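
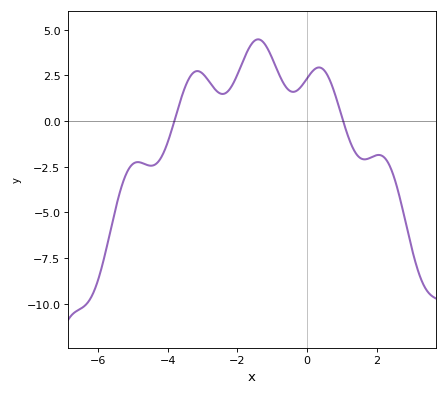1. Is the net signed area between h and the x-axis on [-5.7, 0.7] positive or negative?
positive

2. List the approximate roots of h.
-3.81, 1.04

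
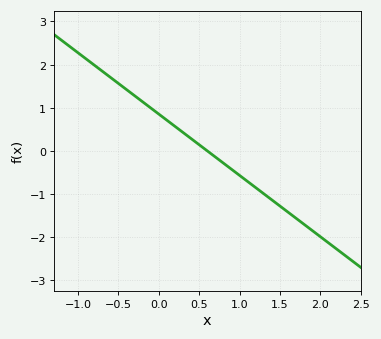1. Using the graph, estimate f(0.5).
0.142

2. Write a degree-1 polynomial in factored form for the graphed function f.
y = -1.42(x - 0.6)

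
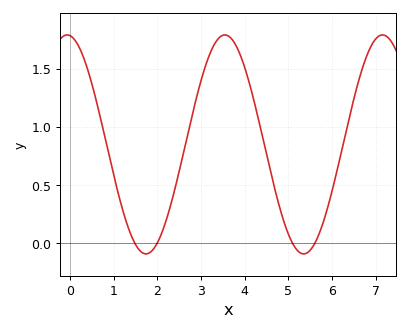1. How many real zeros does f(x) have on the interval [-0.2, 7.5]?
4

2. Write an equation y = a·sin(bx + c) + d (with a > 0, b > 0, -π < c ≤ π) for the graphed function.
y = 0.94sin(1.74x + 1.68) + 0.85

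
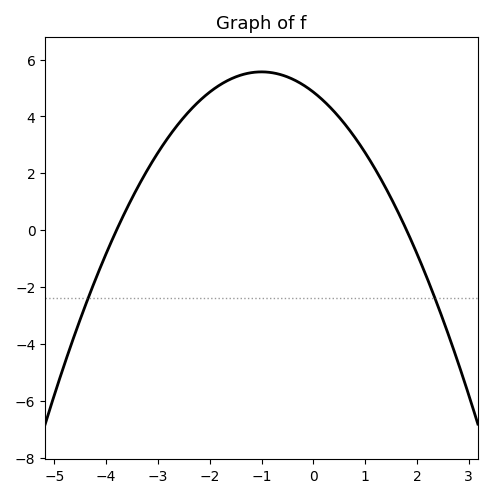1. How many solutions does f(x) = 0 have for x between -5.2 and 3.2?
2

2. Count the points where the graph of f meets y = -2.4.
2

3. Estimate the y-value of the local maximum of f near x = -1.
5.6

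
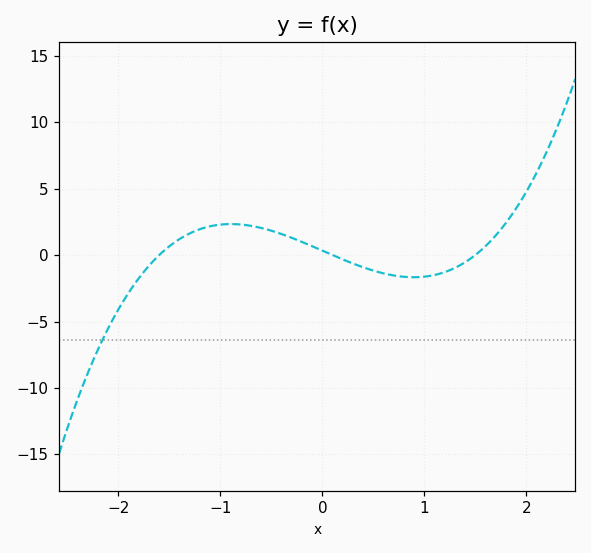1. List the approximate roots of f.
-1.6, 0.1, 1.5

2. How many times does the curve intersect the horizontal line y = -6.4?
1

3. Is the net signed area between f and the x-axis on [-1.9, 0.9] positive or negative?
positive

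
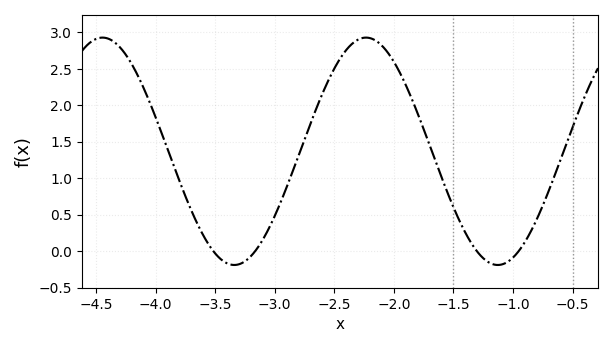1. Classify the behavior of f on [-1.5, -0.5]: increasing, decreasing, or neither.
neither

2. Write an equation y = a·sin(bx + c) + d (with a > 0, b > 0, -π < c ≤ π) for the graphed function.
y = 1.56sin(2.84x + 1.63) + 1.37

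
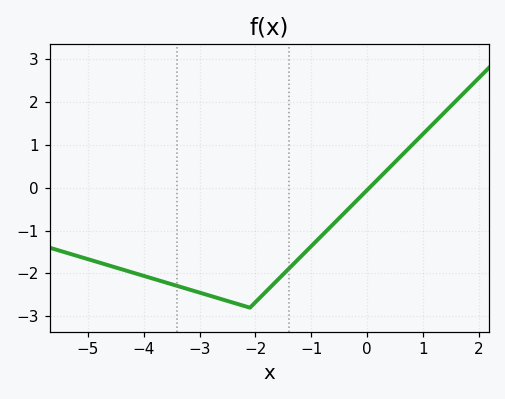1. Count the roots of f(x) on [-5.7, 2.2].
1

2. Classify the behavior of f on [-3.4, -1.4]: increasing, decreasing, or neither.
neither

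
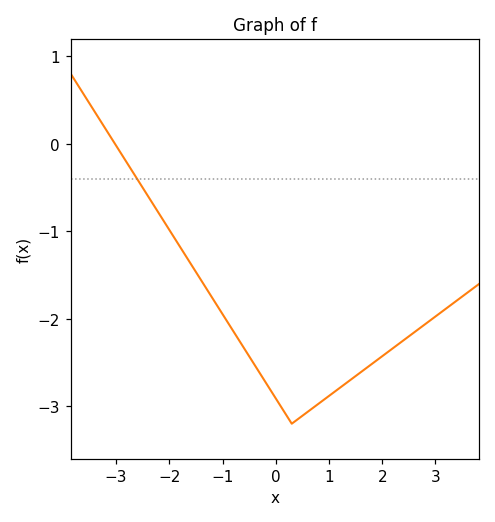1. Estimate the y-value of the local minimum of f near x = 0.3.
-3.2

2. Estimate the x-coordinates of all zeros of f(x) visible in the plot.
-3.02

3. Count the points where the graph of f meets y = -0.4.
1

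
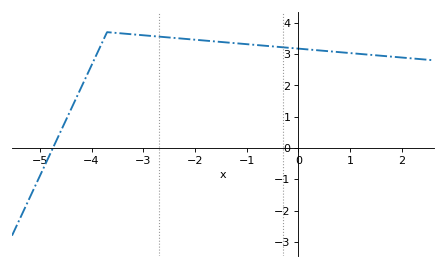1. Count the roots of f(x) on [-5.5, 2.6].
1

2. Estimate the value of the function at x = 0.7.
3.07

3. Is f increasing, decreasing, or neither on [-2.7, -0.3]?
decreasing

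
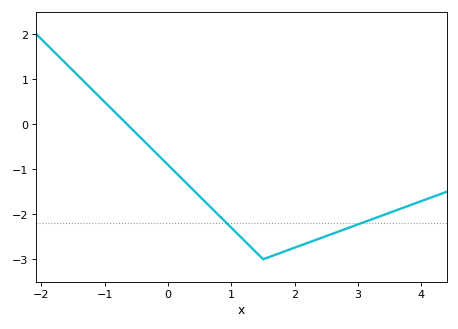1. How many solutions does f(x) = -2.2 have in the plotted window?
2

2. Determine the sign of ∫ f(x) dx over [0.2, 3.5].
negative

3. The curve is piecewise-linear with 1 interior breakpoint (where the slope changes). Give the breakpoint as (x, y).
(1.5, -3)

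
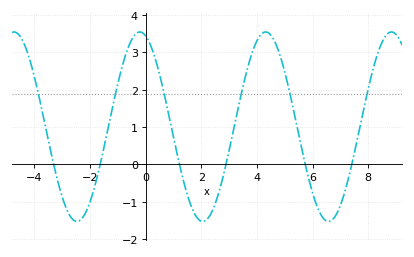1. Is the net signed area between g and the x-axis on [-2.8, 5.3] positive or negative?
positive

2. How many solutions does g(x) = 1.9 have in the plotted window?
6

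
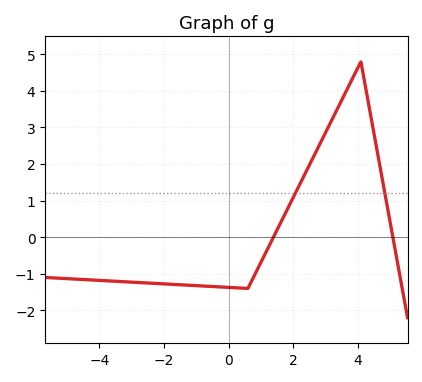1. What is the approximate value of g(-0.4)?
-1.4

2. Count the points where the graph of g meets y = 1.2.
2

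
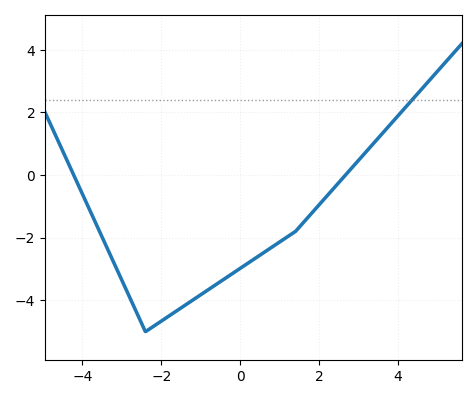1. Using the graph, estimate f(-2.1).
-4.75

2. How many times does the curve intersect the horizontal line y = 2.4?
1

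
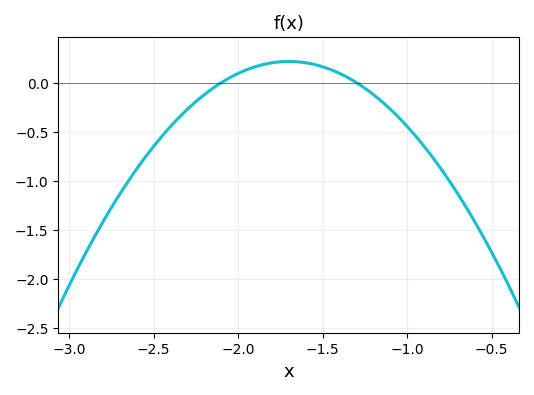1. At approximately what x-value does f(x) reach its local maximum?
-1.7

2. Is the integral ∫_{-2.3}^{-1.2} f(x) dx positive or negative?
positive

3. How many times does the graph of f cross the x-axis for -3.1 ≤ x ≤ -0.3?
2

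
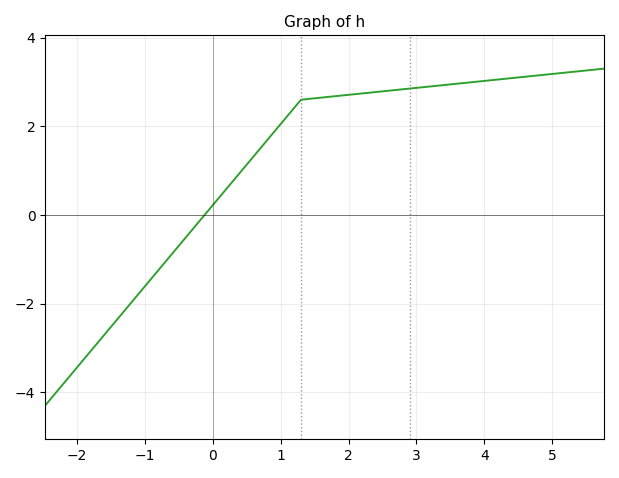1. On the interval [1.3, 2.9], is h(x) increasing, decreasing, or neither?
increasing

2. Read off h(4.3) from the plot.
3.07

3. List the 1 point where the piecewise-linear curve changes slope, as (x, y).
(1.3, 2.6)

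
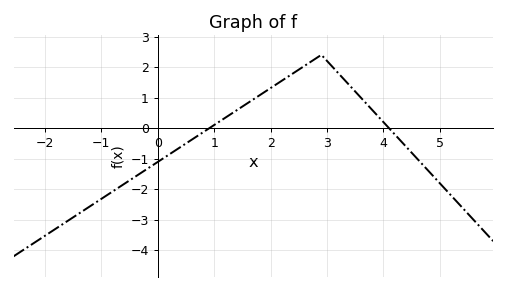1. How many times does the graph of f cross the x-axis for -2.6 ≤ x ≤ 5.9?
2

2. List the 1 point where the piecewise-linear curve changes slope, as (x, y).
(2.9, 2.4)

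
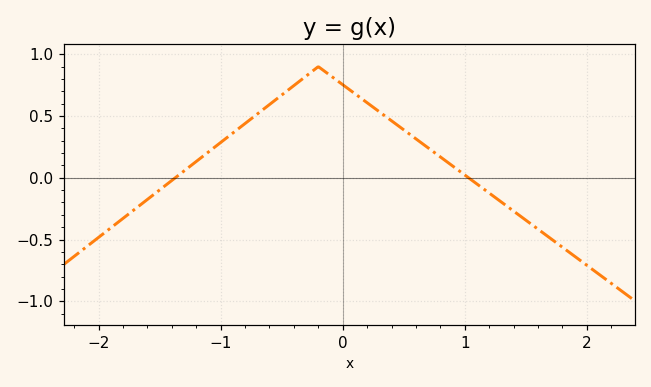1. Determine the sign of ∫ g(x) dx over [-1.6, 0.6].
positive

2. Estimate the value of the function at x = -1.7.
-0.252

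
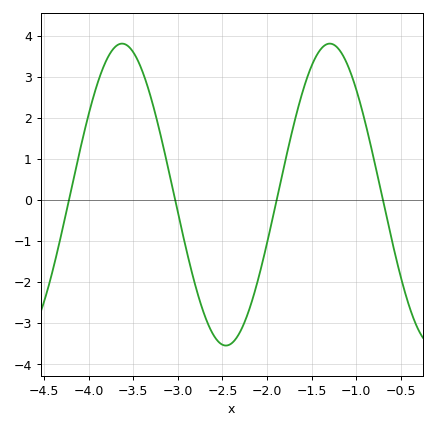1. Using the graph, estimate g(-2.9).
-1.2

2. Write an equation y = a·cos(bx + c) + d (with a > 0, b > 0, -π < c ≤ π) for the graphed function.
y = 3.68cos(2.7x - 2.8) + 0.14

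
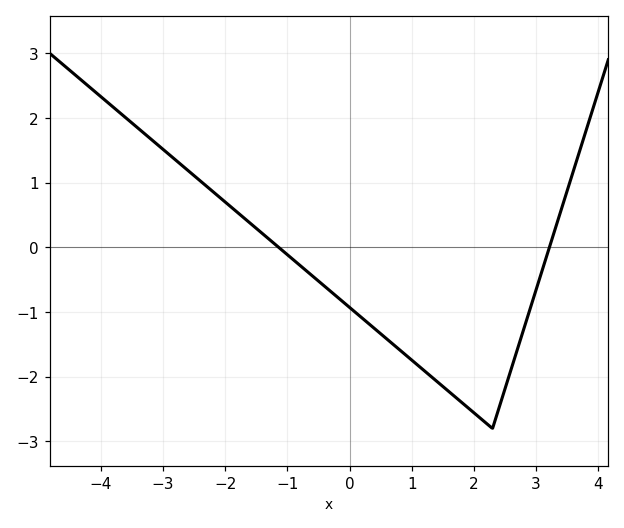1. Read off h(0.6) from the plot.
-1.42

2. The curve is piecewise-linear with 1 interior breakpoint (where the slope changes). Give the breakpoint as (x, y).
(2.3, -2.8)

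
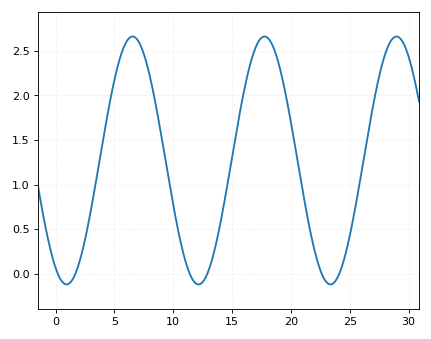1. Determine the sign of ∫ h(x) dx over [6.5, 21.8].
positive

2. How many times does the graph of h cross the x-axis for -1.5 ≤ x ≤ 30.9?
6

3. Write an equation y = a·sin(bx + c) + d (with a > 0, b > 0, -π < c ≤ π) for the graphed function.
y = 1.39sin(0.56x - 2.1) + 1.27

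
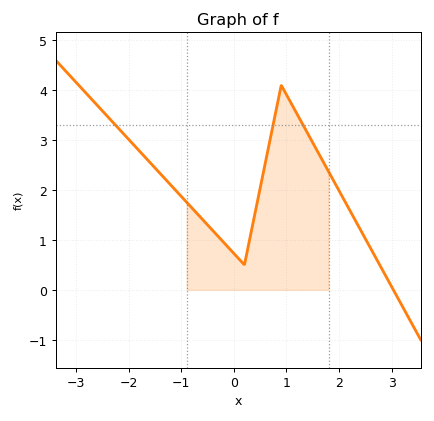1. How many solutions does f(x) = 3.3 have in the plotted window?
3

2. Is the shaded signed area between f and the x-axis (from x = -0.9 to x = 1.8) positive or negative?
positive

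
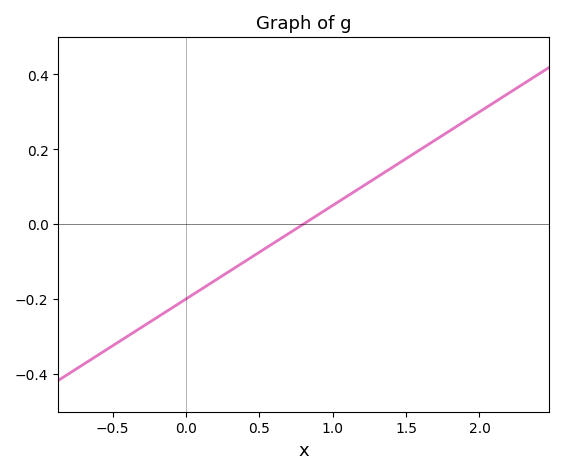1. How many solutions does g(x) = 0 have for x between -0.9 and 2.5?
1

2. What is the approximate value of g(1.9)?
0.28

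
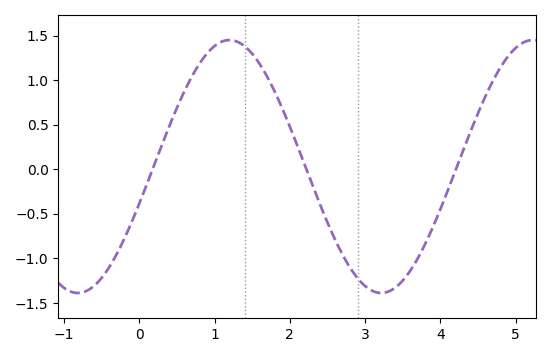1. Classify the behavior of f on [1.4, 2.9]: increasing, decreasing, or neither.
decreasing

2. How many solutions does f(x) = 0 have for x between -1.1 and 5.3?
3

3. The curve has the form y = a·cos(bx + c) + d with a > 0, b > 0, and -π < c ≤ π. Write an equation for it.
y = 1.42cos(1.6x - 1.9) + 0.03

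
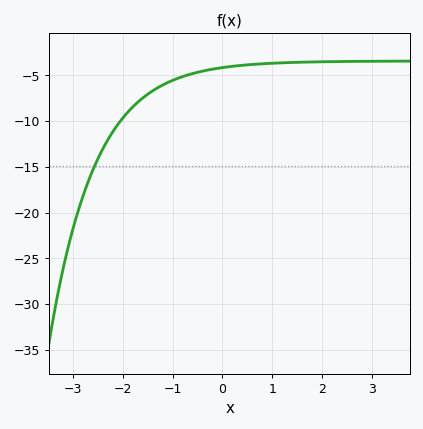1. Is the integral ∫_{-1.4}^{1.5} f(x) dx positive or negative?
negative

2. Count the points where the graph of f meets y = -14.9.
1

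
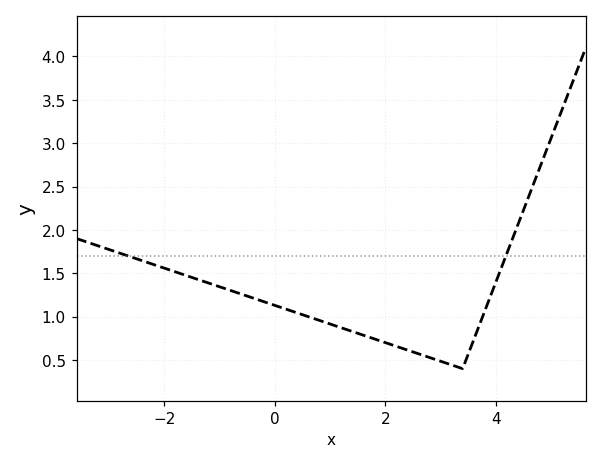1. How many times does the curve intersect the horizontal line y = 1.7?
2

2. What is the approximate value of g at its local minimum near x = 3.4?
0.4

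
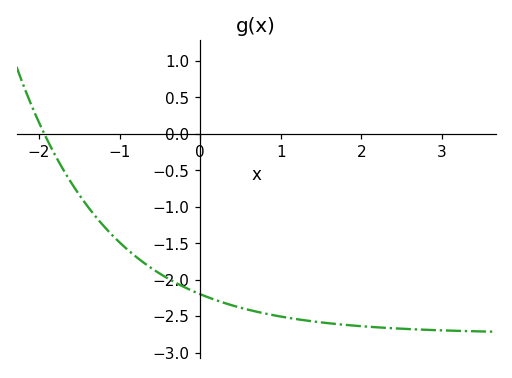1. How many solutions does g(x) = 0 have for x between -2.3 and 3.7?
1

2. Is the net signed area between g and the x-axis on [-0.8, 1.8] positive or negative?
negative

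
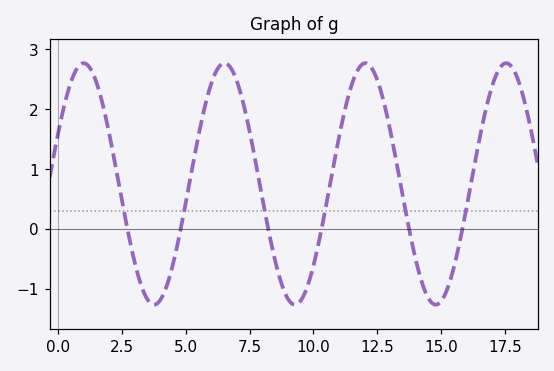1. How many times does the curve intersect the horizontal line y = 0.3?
6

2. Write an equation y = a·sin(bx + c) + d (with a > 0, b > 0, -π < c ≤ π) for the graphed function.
y = 2.02sin(1.1x + 0.42) + 0.75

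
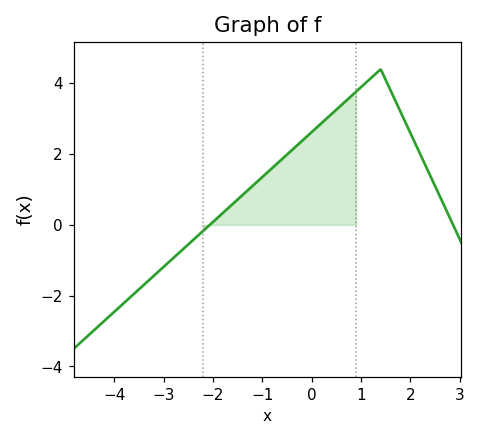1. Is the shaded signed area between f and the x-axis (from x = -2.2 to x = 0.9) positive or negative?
positive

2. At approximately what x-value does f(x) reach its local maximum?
1.4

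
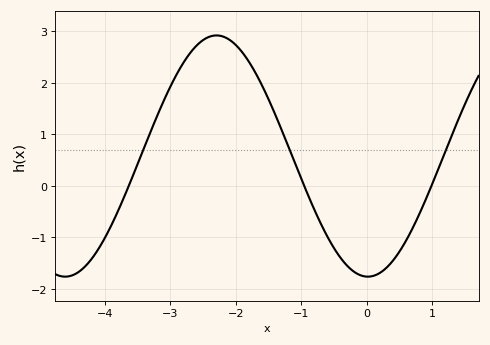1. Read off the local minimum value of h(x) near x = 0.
-1.8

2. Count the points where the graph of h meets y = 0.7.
3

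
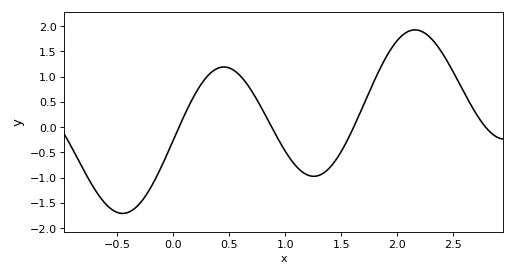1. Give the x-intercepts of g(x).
0.051, 0.88, 1.61, 2.79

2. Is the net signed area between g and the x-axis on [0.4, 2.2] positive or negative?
positive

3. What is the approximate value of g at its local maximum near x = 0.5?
1.19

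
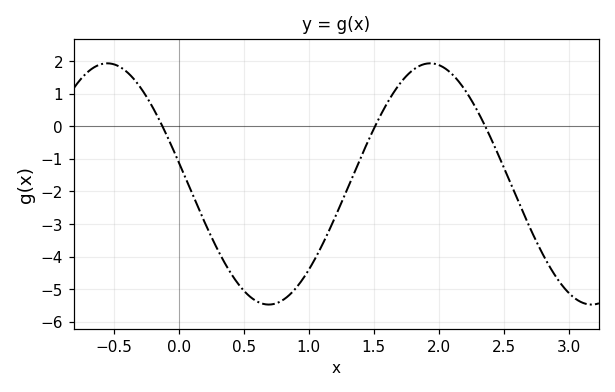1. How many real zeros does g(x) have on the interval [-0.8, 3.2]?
3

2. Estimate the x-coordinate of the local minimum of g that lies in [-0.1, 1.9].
0.691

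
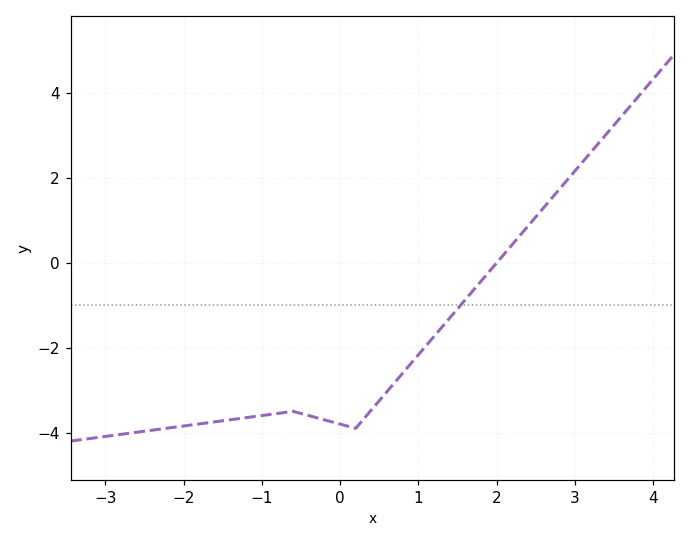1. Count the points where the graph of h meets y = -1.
1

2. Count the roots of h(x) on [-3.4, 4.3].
1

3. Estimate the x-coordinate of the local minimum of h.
0.199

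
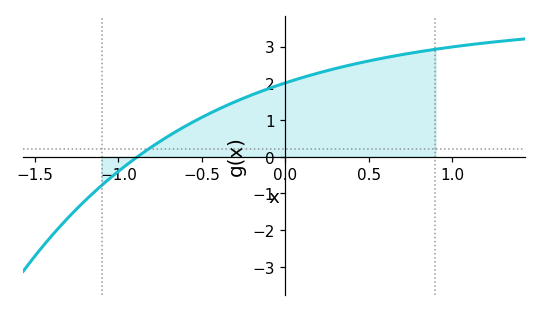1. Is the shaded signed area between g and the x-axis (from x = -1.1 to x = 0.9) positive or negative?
positive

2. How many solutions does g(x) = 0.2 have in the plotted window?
1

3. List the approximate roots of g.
-0.9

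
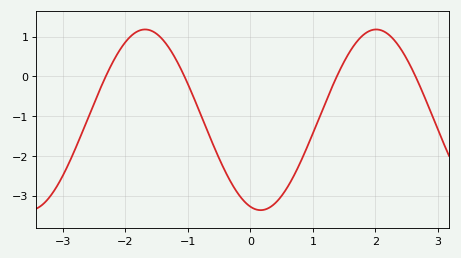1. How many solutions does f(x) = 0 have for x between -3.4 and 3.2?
4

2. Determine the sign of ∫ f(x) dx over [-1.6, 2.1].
negative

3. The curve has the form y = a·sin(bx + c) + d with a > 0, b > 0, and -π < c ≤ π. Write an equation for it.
y = 2.27sin(1.7x - 1.85) - 1.09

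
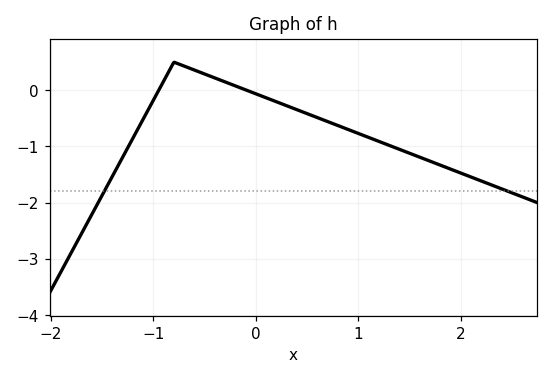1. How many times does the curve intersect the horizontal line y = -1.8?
2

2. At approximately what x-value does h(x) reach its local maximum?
-0.8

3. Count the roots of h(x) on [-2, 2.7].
2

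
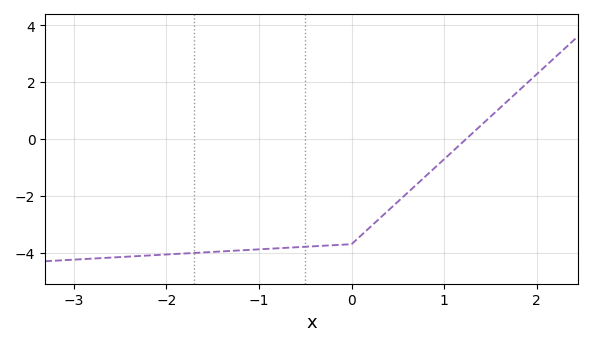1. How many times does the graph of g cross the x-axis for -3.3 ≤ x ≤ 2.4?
1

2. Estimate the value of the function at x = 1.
-0.712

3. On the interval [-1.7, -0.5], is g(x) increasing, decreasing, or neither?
increasing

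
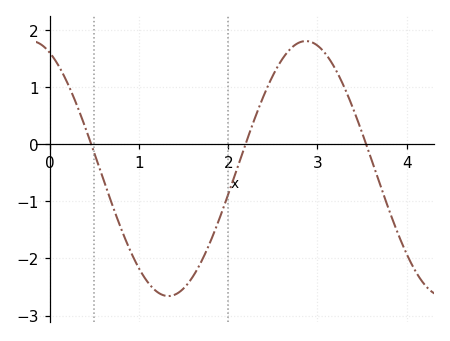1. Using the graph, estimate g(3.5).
0.197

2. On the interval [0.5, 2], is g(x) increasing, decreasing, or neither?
neither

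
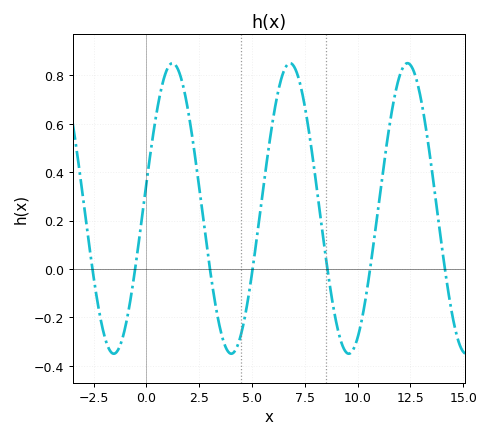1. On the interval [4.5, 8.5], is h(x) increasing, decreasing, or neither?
neither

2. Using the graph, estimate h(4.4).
-0.3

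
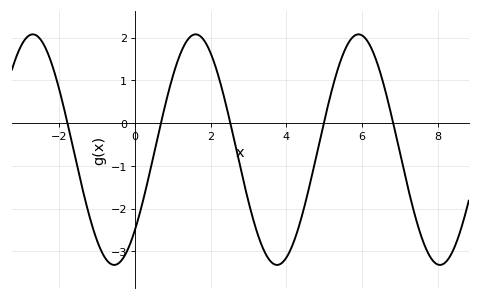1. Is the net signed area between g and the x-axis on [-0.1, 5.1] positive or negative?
negative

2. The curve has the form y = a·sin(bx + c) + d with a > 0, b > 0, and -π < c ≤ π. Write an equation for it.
y = 2.7sin(1.46x - 0.772) - 0.62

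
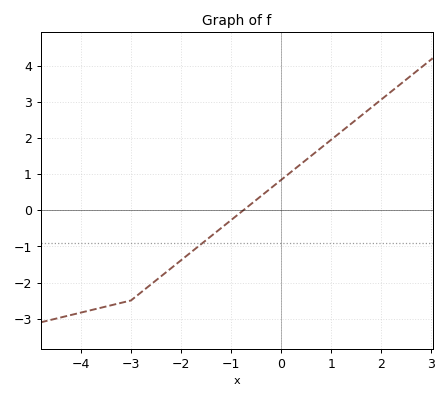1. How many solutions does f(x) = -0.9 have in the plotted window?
1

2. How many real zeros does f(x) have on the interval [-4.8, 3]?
1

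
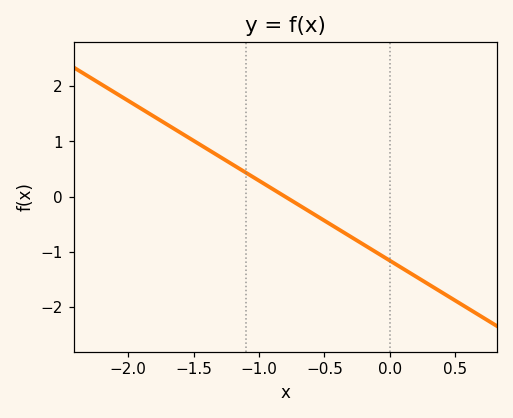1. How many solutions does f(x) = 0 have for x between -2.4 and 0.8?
1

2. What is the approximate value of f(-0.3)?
-0.725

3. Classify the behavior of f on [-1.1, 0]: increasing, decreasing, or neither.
decreasing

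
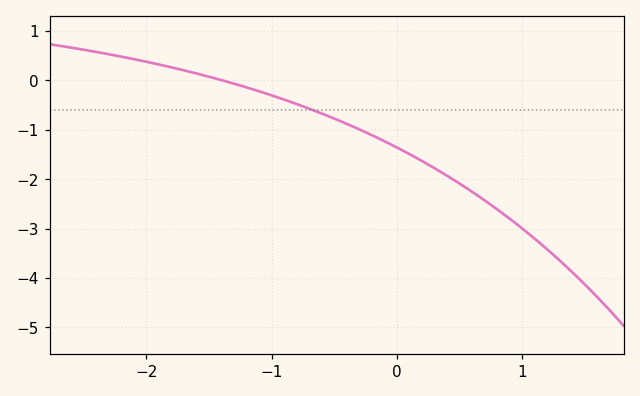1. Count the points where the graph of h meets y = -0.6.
1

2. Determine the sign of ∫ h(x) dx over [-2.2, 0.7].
negative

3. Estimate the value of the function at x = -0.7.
-0.573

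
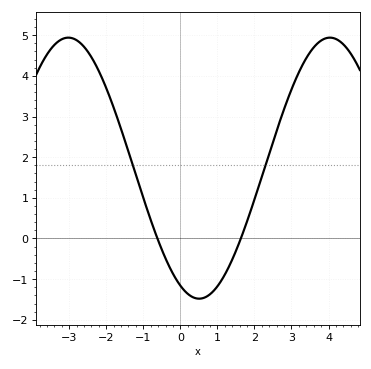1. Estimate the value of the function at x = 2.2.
1.52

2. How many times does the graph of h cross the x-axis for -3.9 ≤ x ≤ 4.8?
2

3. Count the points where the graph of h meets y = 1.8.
2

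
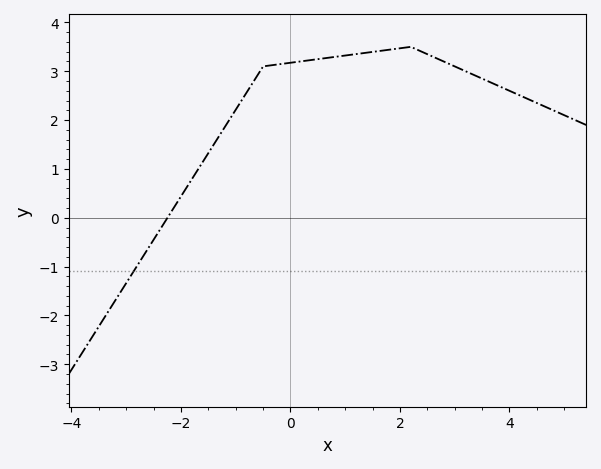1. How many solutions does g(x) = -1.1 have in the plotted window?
1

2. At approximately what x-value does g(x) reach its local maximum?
2.2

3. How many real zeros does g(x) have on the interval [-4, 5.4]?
1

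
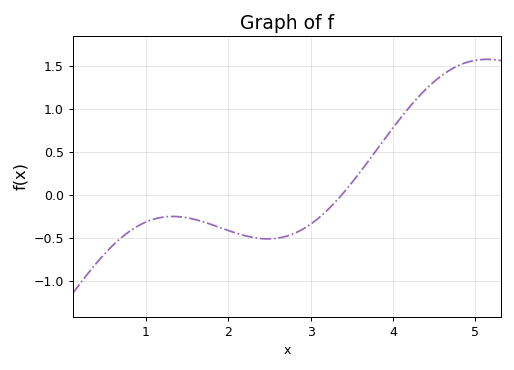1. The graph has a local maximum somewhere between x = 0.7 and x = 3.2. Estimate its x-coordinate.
1.3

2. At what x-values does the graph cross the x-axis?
3.4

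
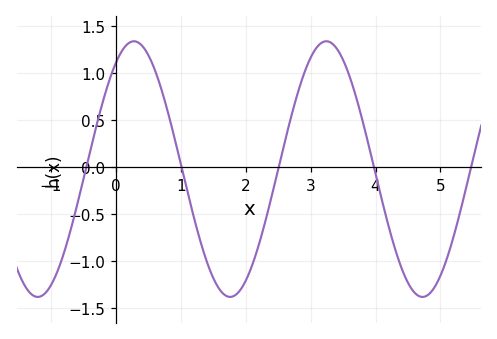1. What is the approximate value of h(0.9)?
0.3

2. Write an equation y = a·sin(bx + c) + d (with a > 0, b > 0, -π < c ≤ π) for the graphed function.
y = 1.36sin(2.1x + 0.98) - 0.02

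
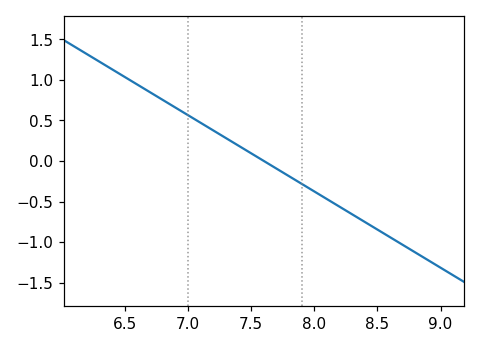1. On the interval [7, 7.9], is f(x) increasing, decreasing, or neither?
decreasing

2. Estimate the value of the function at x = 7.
0.55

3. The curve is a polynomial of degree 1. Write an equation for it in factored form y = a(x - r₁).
y = -0.94(x - 7.6)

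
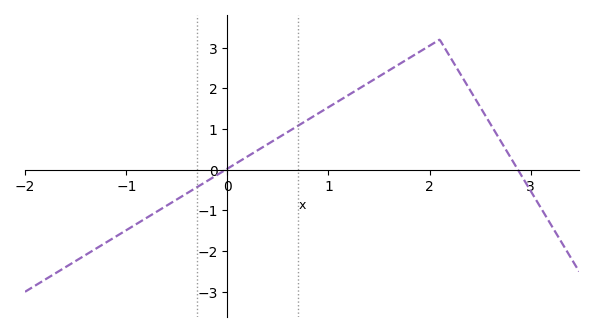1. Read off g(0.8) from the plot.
1.24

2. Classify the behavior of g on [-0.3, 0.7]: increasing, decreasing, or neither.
increasing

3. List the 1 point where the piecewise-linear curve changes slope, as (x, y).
(2.1, 3.2)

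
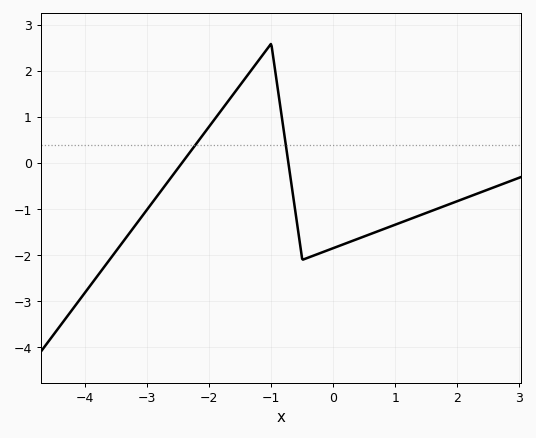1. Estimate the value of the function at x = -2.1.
0.6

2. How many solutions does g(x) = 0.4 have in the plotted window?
2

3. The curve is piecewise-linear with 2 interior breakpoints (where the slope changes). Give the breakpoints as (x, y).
(-1, 2.6); (-0.5, -2.1)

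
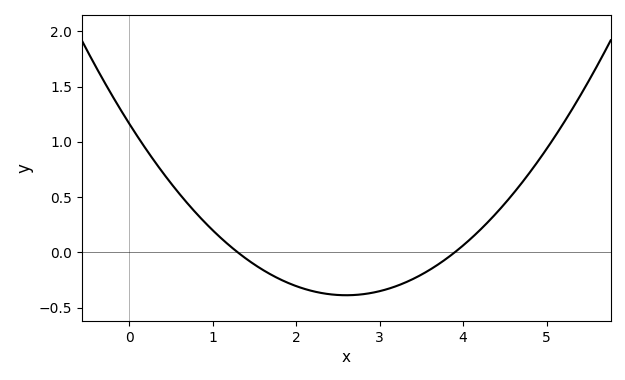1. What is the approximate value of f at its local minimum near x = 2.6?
-0.4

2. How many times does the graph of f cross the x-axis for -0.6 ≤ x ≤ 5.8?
2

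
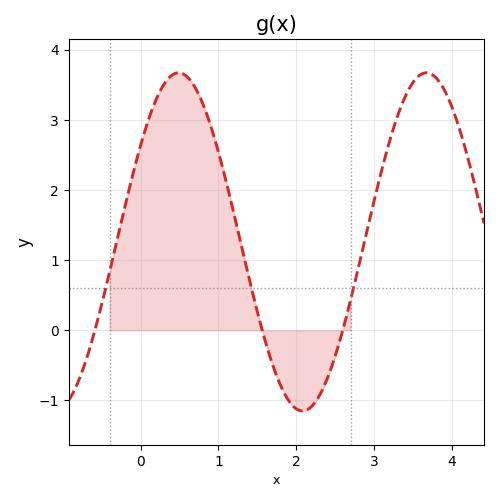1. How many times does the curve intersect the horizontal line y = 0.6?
3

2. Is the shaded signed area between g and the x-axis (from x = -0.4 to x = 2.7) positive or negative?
positive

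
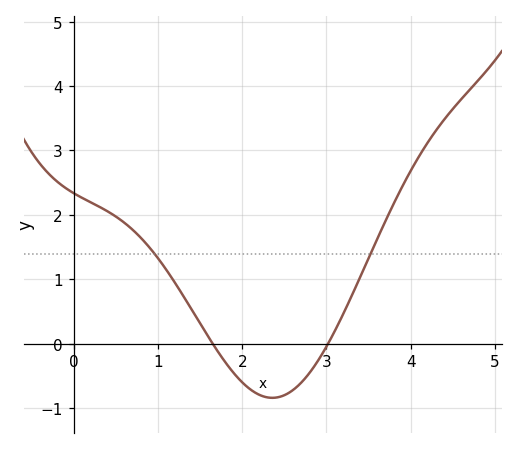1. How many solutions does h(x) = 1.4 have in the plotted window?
2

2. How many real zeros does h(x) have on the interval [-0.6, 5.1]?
2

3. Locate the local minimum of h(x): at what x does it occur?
2.36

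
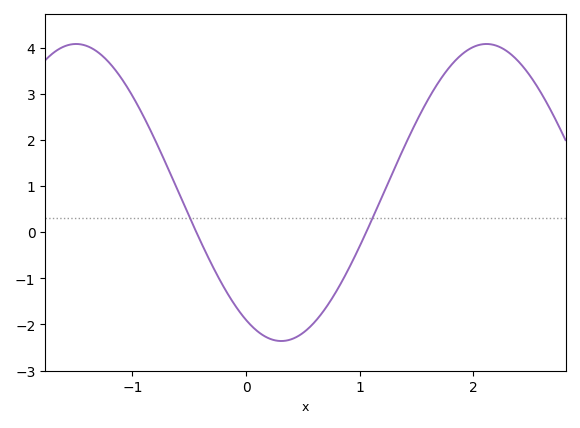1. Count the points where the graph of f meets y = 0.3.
2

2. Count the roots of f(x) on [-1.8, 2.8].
2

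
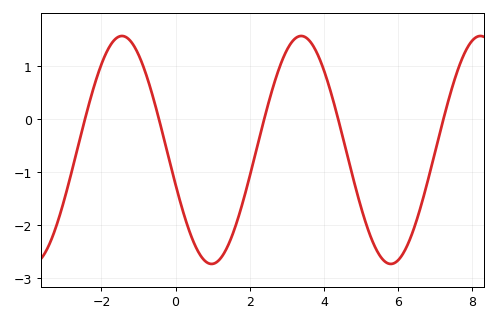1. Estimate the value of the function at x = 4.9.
-1.41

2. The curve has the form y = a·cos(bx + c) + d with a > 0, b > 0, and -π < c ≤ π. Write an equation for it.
y = 2.15cos(1.3x + 1.88) - 0.58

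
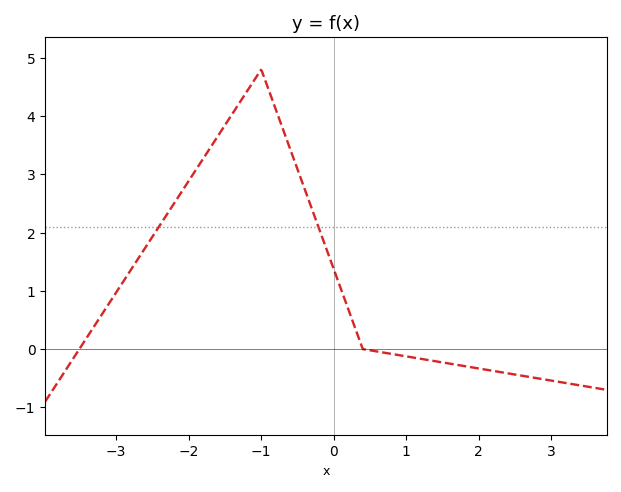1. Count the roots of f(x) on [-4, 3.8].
2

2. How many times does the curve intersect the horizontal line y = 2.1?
2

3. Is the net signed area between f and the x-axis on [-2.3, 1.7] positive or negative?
positive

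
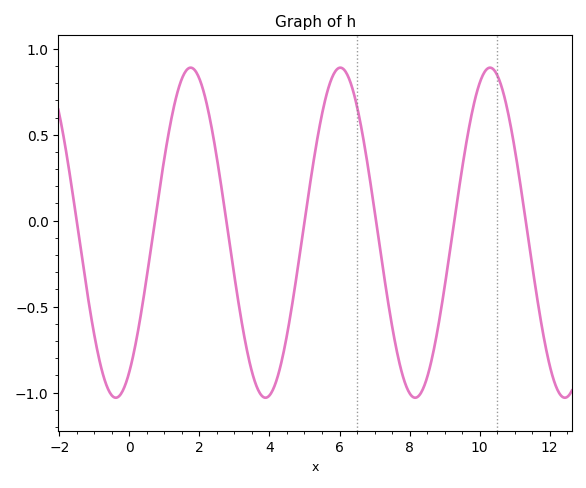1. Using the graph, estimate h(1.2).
0.6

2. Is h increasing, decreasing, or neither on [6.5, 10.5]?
neither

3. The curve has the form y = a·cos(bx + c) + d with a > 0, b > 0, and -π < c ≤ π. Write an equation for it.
y = 0.96cos(1.5x - 2.6) - 0.07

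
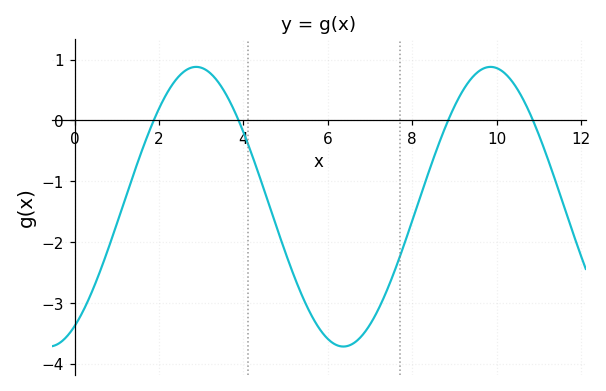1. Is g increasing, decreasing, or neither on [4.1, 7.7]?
neither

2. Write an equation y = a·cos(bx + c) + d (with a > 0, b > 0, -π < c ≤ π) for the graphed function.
y = 2.3cos(0.9x - 2.6) - 1.42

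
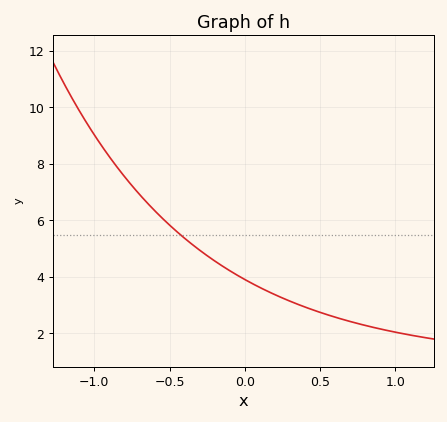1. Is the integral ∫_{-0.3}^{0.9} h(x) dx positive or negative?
positive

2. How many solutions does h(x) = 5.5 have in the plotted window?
1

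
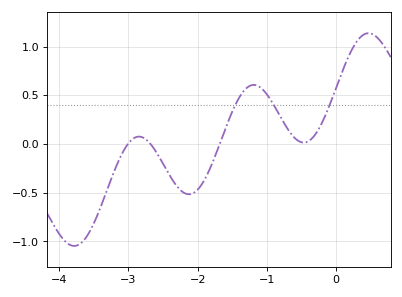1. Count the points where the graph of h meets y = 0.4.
3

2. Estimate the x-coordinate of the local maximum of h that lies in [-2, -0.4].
-1.19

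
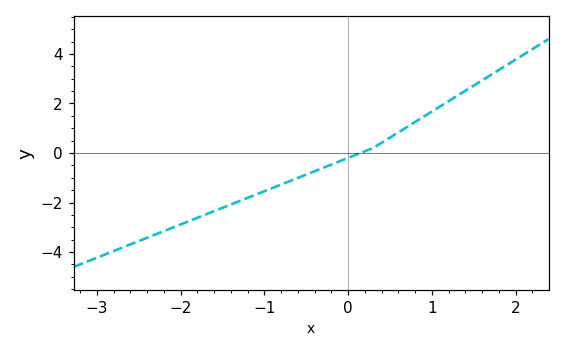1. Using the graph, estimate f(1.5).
2.72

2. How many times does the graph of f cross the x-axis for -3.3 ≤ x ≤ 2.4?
1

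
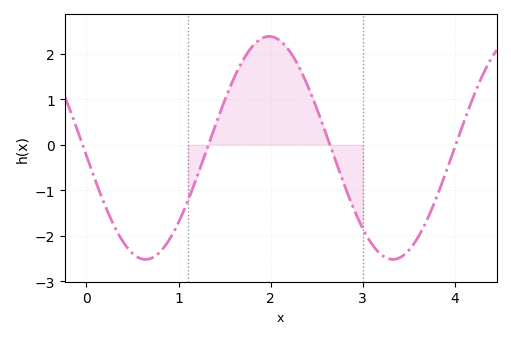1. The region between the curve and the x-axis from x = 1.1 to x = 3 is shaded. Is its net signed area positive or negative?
positive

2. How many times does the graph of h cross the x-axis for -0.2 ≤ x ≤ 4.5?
4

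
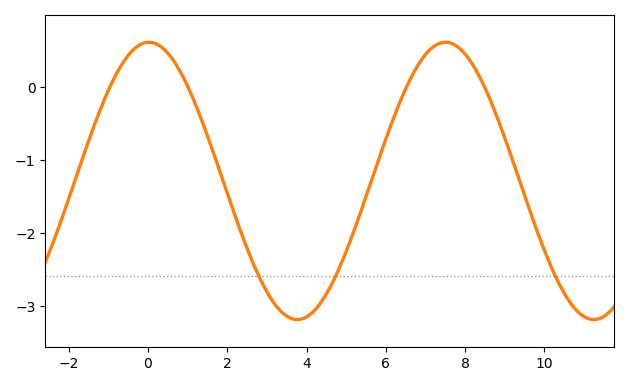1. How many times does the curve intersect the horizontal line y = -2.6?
3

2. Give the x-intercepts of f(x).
-0.958, 1.01, 6.52, 8.49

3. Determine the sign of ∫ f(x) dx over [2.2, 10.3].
negative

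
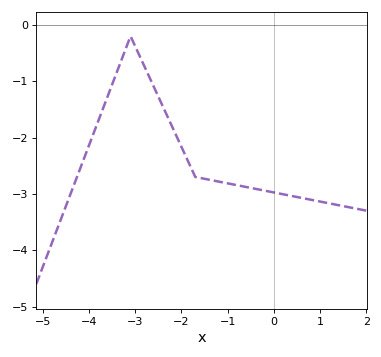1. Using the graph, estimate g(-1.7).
-2.7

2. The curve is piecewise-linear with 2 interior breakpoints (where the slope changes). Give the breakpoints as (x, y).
(-3.1, -0.2); (-1.7, -2.7)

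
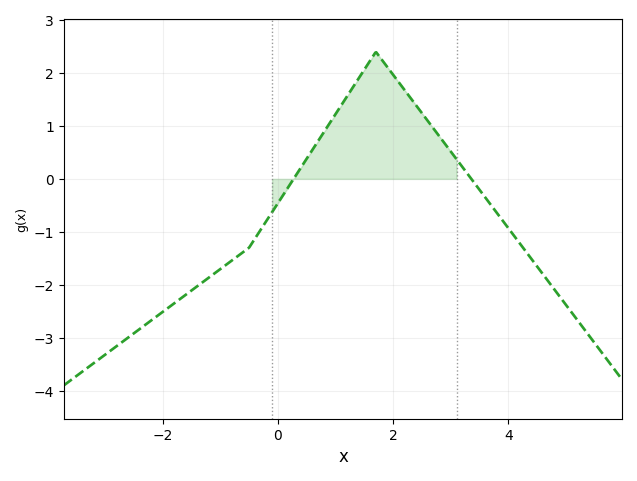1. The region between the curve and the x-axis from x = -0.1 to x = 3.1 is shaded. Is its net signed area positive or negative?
positive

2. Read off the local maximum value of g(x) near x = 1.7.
2.4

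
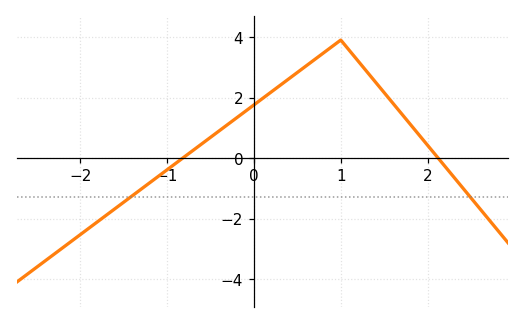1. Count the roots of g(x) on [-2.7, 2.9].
2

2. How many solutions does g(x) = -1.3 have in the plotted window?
2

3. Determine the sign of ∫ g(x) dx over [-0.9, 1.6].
positive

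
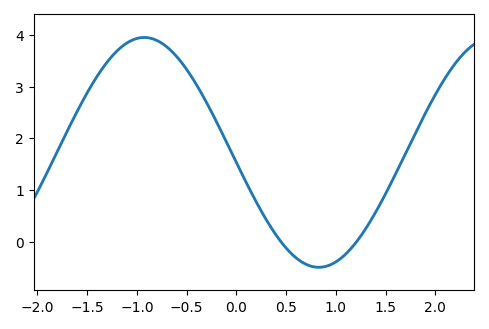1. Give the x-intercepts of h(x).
0.4, 1.2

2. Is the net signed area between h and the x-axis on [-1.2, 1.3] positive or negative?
positive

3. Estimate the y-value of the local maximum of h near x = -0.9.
3.9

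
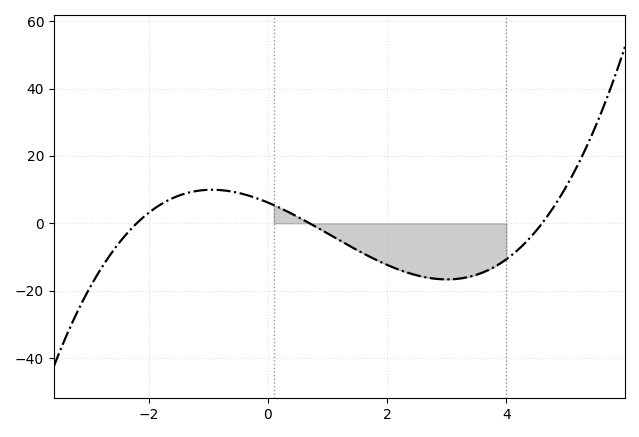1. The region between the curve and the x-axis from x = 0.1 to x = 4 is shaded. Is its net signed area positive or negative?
negative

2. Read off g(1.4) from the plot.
-8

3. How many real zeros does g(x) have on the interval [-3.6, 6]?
3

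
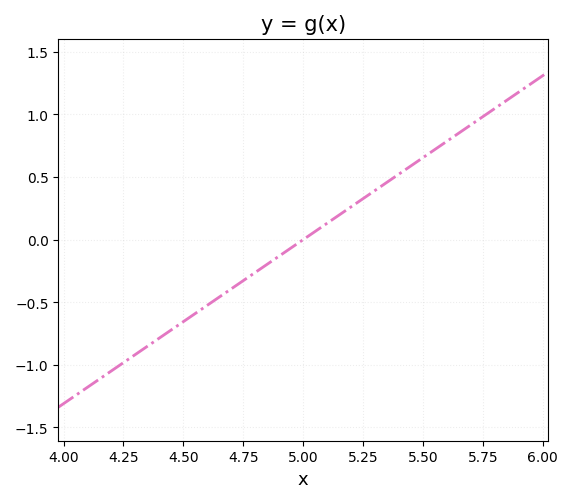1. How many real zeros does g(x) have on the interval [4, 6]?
1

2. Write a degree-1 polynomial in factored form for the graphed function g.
y = 1.31(x - 5)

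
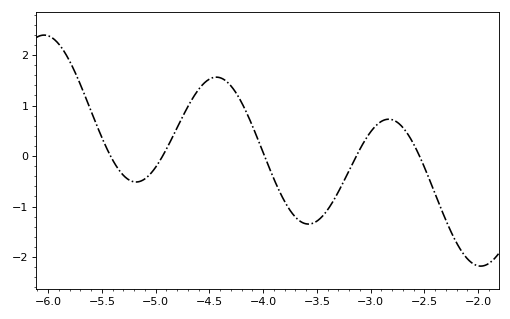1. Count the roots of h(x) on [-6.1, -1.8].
5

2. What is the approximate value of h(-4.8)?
0.6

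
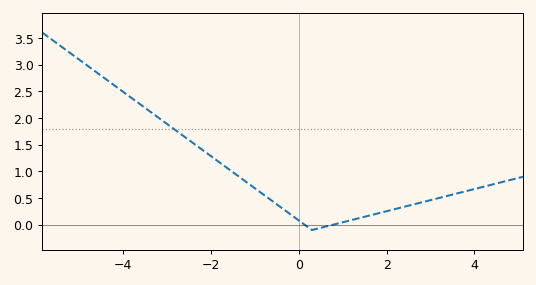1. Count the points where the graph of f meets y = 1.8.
1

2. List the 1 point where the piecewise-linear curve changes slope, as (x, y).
(0.3, -0.1)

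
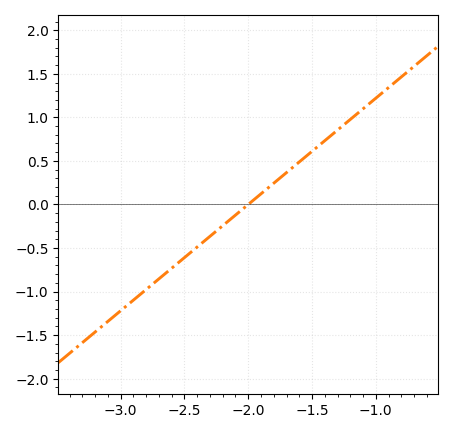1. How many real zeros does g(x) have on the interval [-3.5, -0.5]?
1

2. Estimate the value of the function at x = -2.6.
-0.732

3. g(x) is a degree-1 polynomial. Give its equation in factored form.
y = 1.22(x + 2)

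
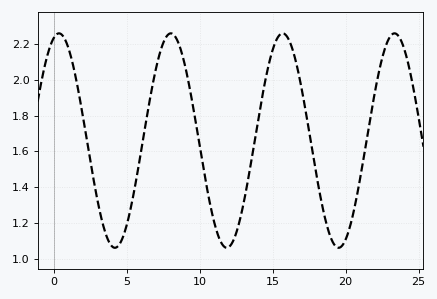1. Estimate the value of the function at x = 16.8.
2.02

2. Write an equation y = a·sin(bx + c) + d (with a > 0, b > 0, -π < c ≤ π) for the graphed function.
y = 0.6sin(0.82x + 1.3) + 1.66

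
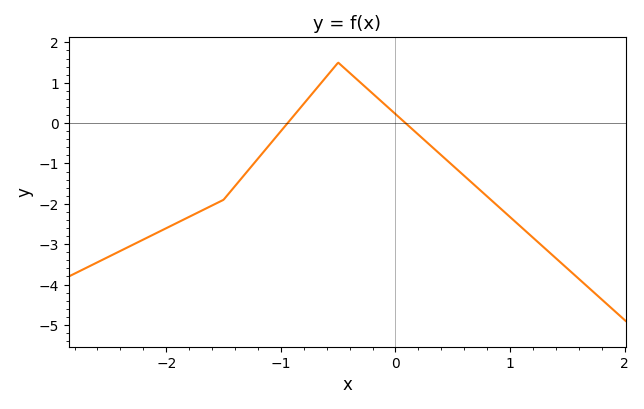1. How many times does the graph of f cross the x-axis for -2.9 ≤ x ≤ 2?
2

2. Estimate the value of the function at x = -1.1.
-0.5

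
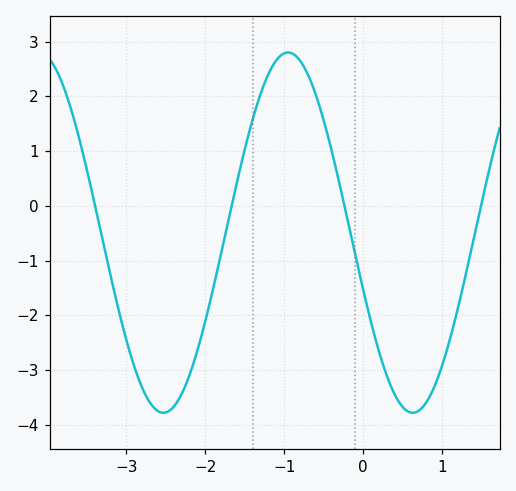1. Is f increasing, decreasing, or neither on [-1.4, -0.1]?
neither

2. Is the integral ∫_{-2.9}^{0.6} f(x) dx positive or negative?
negative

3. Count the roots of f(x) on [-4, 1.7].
4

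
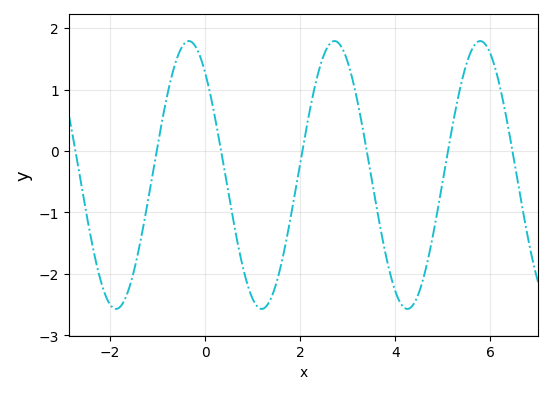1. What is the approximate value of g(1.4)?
-2.37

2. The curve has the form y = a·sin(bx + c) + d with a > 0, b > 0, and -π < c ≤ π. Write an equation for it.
y = 2.18sin(2.05x + 2.27) - 0.39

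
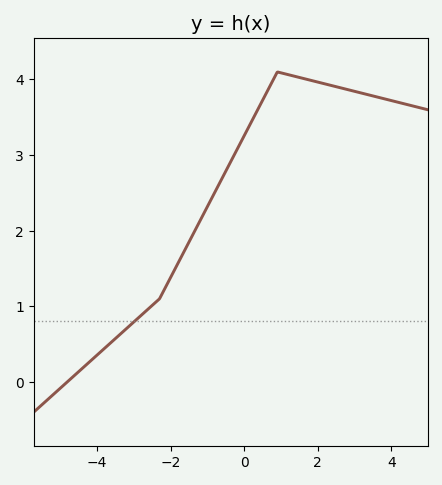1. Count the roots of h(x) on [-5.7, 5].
1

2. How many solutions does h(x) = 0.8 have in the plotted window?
1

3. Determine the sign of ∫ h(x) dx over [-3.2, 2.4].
positive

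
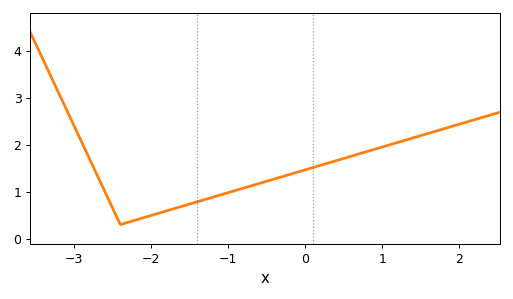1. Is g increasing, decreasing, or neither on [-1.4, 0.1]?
increasing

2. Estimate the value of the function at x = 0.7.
1.81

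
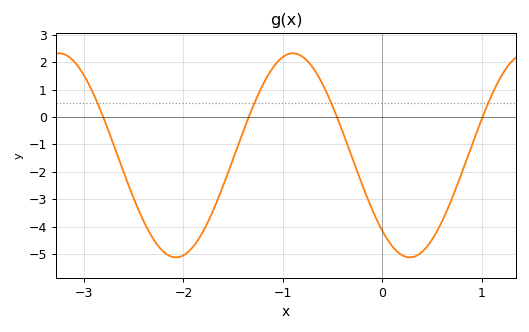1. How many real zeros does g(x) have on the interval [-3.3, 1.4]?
4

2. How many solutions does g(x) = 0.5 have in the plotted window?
4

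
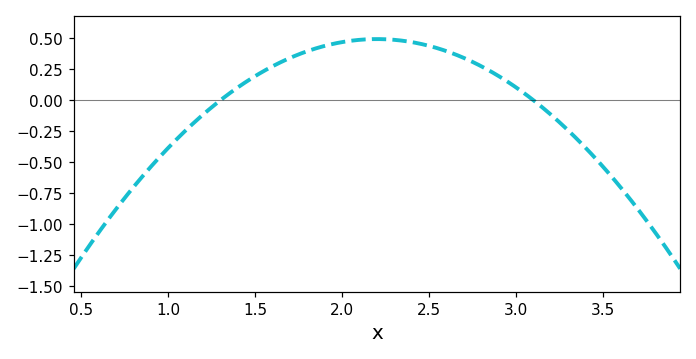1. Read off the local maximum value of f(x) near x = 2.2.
0.494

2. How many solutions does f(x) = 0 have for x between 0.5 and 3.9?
2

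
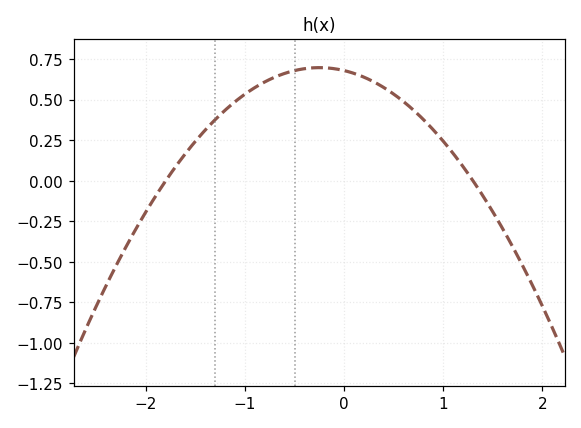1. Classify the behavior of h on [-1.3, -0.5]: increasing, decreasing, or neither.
increasing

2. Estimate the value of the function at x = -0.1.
0.7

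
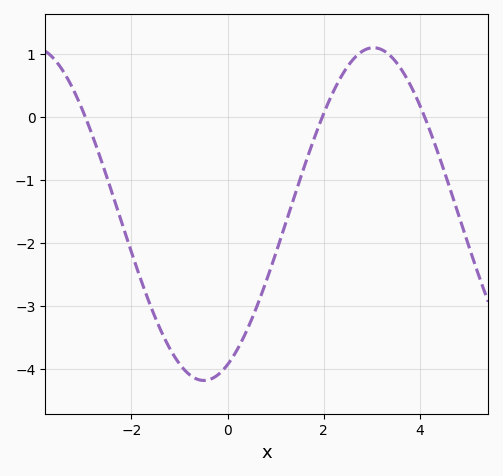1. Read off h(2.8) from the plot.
1.04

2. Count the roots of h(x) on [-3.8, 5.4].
3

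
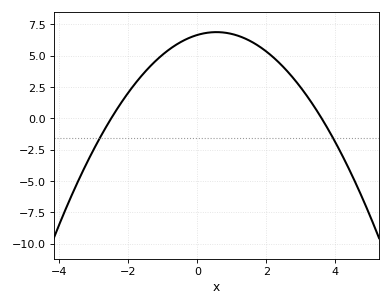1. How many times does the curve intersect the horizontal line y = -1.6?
2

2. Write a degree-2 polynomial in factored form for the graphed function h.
y = -0.74(x + 2.5)(x - 3.6)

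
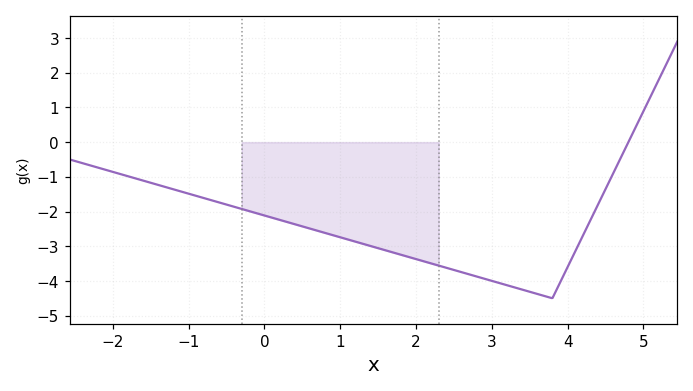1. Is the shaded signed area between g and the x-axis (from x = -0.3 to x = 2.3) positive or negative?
negative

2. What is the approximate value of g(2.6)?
-3.75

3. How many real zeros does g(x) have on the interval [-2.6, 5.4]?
1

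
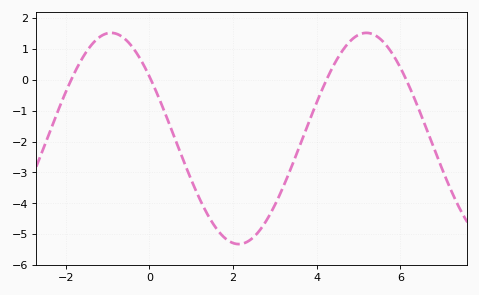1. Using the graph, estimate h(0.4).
-1.16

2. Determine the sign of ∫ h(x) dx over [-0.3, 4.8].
negative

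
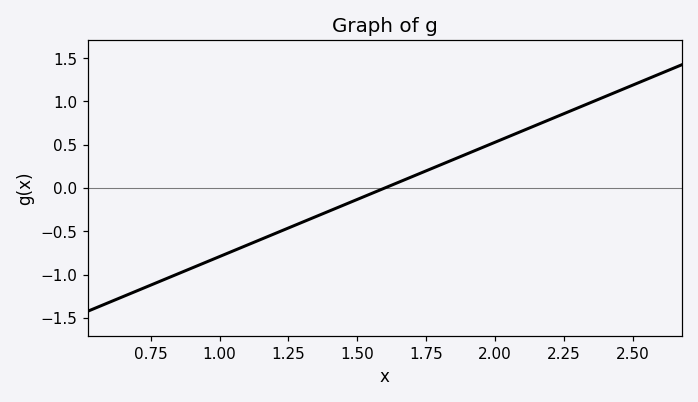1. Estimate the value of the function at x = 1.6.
0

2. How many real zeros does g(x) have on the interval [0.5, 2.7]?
1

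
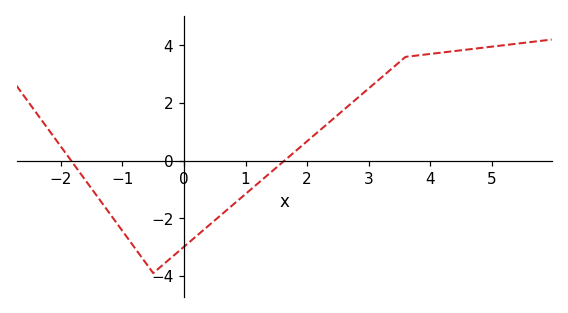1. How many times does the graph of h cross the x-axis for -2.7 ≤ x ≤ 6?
2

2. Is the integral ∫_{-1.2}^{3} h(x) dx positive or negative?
negative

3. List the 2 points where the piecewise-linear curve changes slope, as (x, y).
(-0.5, -3.9); (3.6, 3.6)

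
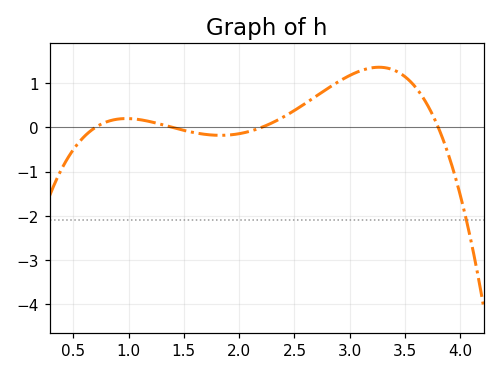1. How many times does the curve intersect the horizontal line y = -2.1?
1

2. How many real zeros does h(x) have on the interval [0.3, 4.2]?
4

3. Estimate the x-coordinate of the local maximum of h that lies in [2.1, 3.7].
3.26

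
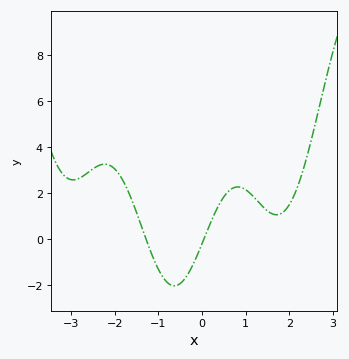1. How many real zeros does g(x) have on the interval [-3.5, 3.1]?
2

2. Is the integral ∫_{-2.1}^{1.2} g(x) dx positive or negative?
positive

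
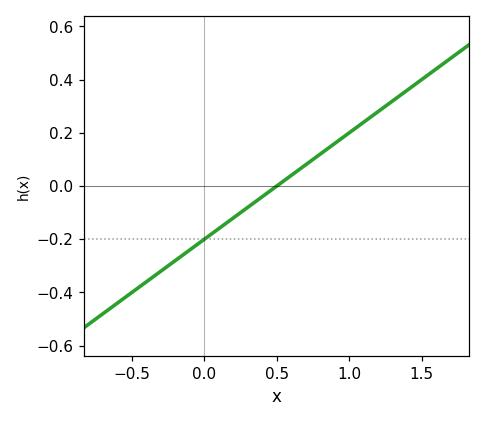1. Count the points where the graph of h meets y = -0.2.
1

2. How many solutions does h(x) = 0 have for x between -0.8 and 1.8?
1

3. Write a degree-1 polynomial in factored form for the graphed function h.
y = 0.4(x - 0.5)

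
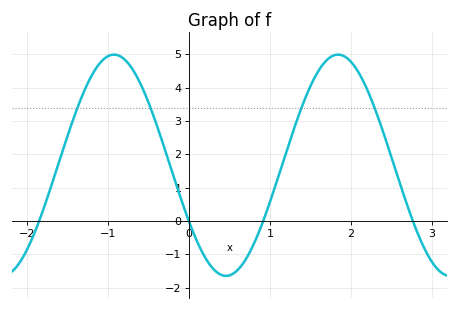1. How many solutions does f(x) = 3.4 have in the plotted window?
4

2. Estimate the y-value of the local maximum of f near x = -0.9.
5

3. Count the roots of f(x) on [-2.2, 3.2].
4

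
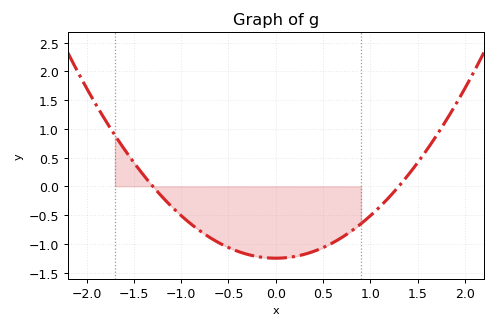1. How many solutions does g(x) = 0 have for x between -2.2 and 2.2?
2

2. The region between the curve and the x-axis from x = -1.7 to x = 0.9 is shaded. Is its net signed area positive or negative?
negative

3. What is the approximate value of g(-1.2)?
-0.2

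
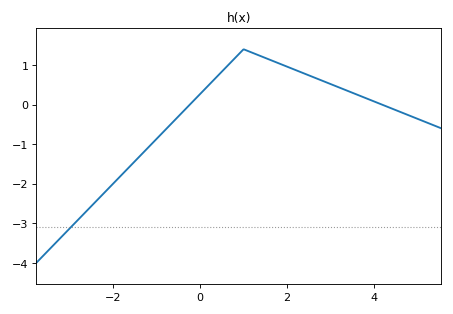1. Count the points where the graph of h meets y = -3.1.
1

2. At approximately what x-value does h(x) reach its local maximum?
1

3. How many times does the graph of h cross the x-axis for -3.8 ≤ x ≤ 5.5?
2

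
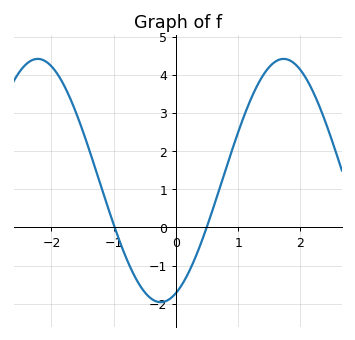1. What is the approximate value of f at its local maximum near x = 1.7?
4.4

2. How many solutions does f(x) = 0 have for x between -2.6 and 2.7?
2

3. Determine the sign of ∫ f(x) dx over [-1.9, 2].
positive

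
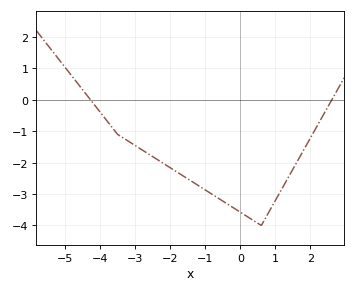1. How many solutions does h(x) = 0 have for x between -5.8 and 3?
2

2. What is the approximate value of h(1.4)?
-2.41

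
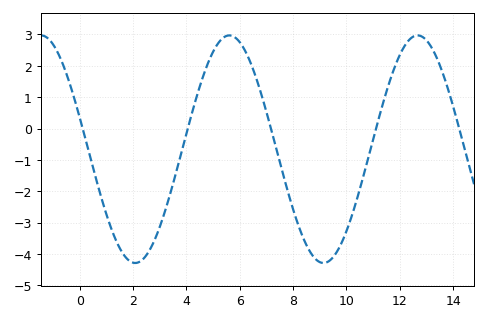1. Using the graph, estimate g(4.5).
1.34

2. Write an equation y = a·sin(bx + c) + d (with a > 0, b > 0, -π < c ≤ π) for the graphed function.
y = 3.63sin(0.89x + 2.86) - 0.66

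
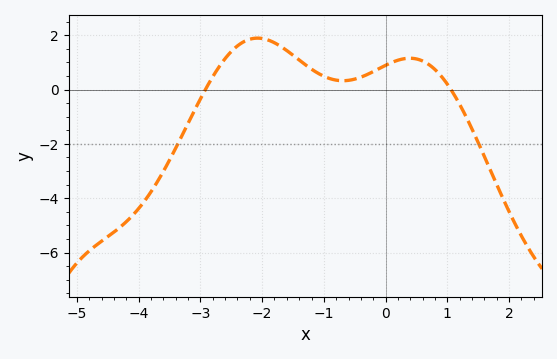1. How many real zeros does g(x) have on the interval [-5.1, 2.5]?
2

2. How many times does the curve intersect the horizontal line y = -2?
2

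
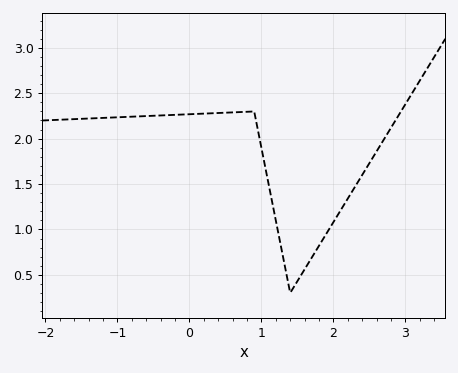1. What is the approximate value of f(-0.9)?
2.24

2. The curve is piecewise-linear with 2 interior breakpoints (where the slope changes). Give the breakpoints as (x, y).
(0.9, 2.3); (1.4, 0.3)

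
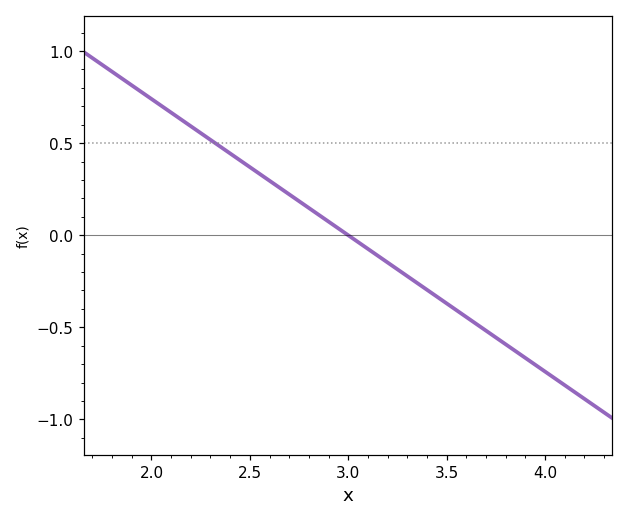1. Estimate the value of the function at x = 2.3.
0.518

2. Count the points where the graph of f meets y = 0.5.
1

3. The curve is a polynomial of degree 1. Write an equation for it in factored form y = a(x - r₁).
y = -0.74(x - 3)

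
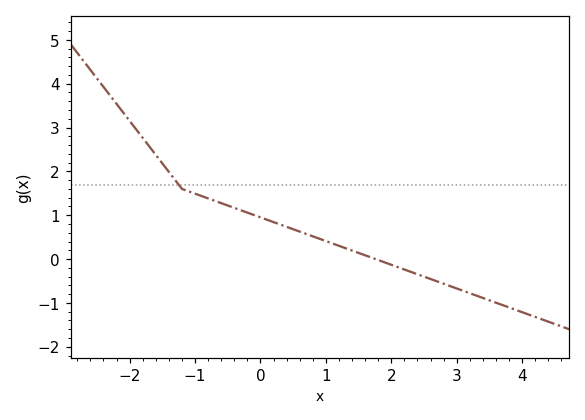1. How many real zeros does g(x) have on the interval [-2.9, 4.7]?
1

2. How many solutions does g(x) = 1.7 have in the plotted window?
1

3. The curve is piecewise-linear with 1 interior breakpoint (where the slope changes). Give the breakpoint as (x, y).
(-1.2, 1.6)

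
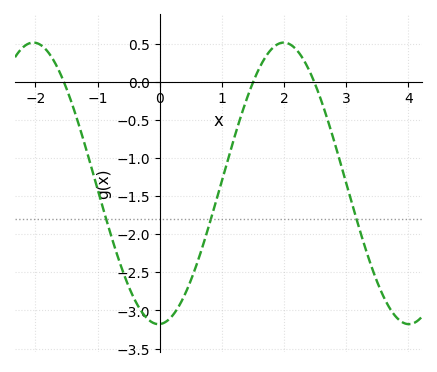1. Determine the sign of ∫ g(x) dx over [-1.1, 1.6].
negative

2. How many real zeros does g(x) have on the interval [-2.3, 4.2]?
3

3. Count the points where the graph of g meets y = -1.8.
3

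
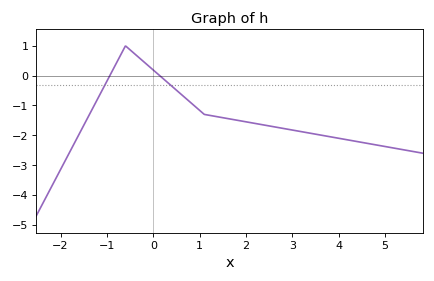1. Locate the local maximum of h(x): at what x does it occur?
-0.6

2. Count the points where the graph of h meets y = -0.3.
2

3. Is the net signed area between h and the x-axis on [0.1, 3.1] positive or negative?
negative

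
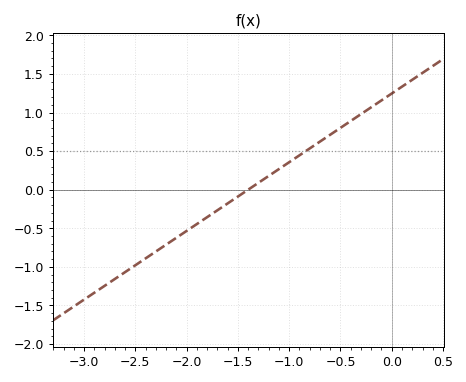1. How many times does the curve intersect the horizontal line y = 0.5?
1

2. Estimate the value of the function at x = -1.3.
0.1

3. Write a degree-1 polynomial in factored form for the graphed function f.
y = 0.89(x + 1.4)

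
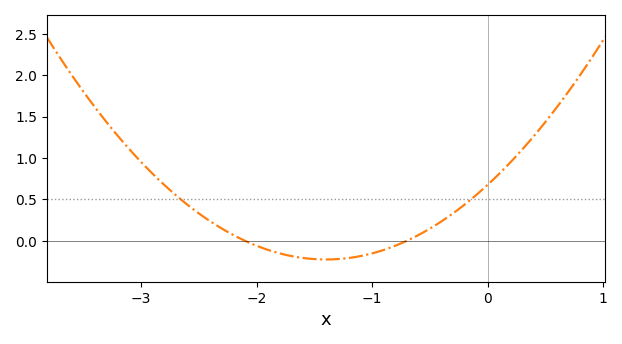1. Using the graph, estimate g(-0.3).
0.35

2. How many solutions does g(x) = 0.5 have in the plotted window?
2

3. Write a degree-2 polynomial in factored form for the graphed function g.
y = 0.46(x + 2.1)(x + 0.7)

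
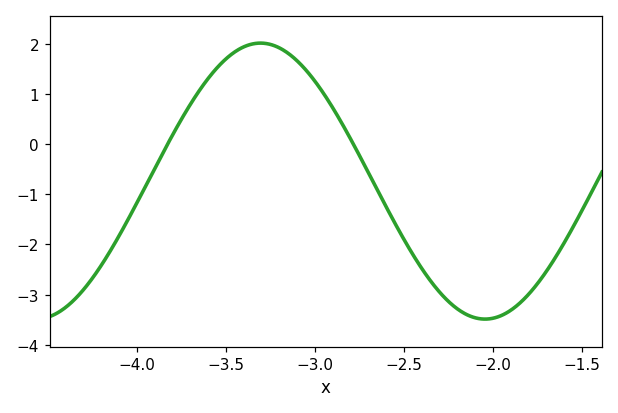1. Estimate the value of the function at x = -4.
-1.2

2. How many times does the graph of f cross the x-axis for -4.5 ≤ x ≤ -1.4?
2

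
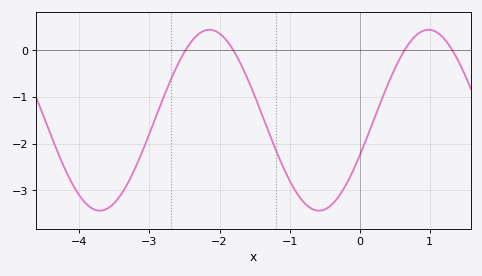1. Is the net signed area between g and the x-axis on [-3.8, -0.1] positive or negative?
negative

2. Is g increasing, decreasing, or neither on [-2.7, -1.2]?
neither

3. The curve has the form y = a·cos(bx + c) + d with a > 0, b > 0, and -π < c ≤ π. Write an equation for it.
y = 1.94cos(2.01x - 1.97) - 1.5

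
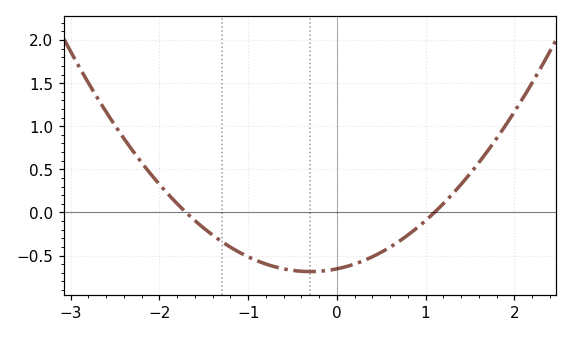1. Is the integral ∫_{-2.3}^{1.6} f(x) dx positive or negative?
negative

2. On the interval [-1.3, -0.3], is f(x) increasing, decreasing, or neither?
decreasing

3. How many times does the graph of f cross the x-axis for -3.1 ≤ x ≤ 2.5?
2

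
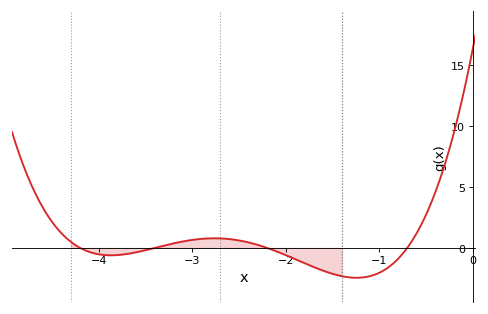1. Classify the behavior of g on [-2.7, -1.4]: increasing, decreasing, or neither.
decreasing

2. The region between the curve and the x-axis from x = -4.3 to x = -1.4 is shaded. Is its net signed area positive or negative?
negative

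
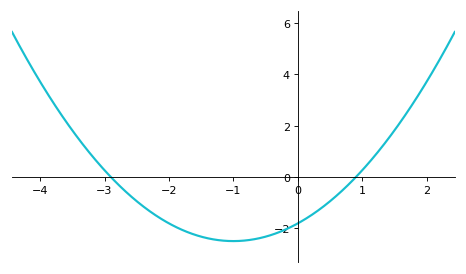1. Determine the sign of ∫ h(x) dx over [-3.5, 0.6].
negative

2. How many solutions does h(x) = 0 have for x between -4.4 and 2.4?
2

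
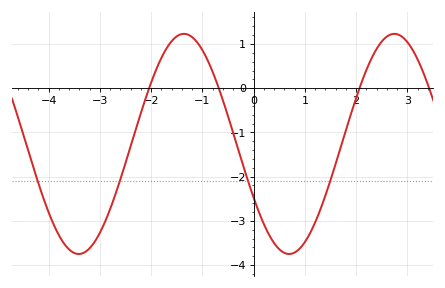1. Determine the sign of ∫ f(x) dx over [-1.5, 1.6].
negative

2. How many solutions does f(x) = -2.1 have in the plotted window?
4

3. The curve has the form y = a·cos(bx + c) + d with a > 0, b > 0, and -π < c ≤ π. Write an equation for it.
y = 2.49cos(1.53x + 2.08) - 1.26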